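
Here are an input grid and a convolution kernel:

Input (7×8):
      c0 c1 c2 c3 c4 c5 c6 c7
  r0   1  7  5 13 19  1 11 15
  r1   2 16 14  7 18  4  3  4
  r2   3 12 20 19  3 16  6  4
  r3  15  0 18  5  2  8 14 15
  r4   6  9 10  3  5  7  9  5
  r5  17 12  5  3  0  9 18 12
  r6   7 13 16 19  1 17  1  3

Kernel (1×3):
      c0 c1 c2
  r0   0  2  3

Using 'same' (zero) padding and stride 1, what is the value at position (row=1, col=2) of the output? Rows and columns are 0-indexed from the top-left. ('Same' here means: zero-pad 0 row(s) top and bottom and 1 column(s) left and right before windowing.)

The receptive field on the zero-padded input at this output position is [16 14 7]. Elementwise product with the kernel and sum: 14·2 + 7·3.

49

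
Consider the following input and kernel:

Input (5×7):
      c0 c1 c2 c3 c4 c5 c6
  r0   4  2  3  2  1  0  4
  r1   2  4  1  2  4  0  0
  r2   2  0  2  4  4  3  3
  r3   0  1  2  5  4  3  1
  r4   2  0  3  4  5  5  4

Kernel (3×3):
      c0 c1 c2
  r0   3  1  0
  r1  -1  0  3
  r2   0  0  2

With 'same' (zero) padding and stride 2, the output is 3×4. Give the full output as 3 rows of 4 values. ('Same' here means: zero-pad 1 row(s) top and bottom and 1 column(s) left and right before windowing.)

Output[0,0]: The receptive field on the zero-padded input at this output position is [0 0 0 / 0 4 2 / 0 2 4]. Elementwise product with the kernel and sum: 0·3 + 0·1 + 0·-1 + 2·3 + 4·2.

14 8 -2 0
4 35 21 -3
0 17 30 5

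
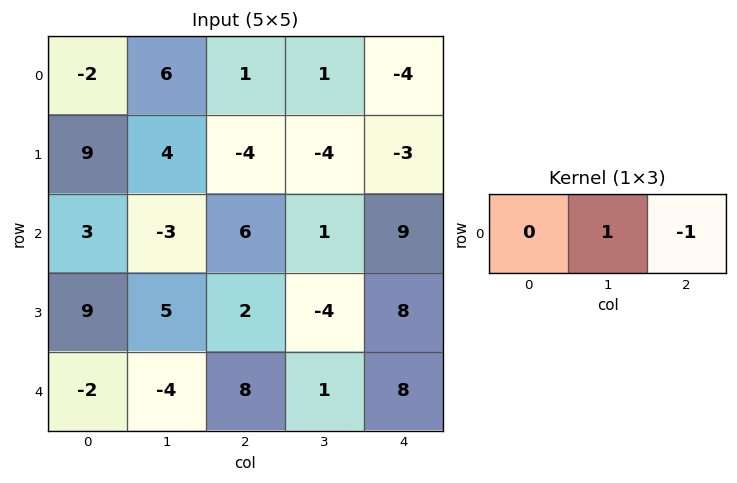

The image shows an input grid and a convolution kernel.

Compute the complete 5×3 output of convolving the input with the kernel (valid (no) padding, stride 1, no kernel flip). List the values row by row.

5 0 5
8 0 -1
-9 5 -8
3 6 -12
-12 7 -7

Output[0,0]: The receptive field on the input at this output position is [-2 6 1]. Elementwise product with the kernel and sum: 6·1 + 1·-1.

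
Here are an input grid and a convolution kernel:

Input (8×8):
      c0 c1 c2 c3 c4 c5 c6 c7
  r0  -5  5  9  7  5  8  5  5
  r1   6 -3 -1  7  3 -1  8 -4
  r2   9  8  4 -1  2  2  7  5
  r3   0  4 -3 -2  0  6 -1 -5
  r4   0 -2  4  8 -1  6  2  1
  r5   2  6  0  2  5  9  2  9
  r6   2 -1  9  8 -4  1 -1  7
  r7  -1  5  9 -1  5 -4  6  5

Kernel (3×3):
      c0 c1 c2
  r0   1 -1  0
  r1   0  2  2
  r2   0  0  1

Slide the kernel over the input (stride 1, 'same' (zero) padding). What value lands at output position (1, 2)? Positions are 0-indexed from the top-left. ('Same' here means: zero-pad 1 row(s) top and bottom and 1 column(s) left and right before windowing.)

7

The receptive field on the zero-padded input at this output position is [5 9 7 / -3 -1 7 / 8 4 -1]. Elementwise product with the kernel and sum: 5·1 + 9·-1 + -1·2 + 7·2 + -1·1.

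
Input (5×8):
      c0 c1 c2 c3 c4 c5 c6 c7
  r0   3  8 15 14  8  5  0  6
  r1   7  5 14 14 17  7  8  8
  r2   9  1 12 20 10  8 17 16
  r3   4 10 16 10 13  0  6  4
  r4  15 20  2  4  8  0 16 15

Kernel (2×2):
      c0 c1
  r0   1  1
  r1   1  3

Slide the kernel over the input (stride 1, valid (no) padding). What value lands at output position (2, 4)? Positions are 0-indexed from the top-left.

31

The receptive field on the input at this output position is [10 8 / 13 0]. Elementwise product with the kernel and sum: 10·1 + 8·1 + 13·1 + 0·3.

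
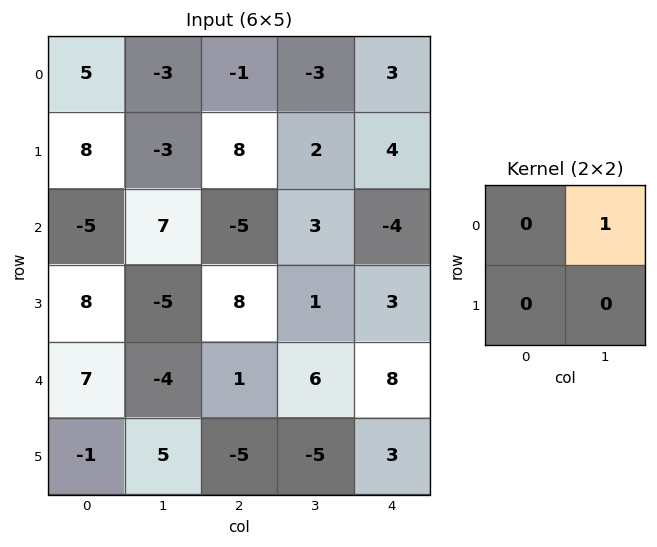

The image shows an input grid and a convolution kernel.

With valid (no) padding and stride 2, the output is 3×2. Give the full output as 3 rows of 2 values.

Output[0,0]: The receptive field on the input at this output position is [5 -3 / 8 -3]. Elementwise product with the kernel and sum: -3·1.
Output[0,1]: The receptive field on the input at this output position is [-1 -3 / 8 2]. Elementwise product with the kernel and sum: -3·1.

-3 -3
7 3
-4 6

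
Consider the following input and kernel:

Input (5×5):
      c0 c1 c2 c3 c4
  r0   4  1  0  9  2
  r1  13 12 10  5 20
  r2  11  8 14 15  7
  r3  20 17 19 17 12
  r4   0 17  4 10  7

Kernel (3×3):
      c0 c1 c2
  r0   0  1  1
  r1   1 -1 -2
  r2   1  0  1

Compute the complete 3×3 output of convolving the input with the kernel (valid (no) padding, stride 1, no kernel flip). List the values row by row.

Output[0,0]: The receptive field on the input at this output position is [4 1 0 / 13 12 10 / 11 8 14]. Elementwise product with the kernel and sum: 1·1 + 0·1 + 13·1 + 12·-1 + 10·-2 + 11·1 + 14·1.

7 24 -3
36 13 41
-9 20 11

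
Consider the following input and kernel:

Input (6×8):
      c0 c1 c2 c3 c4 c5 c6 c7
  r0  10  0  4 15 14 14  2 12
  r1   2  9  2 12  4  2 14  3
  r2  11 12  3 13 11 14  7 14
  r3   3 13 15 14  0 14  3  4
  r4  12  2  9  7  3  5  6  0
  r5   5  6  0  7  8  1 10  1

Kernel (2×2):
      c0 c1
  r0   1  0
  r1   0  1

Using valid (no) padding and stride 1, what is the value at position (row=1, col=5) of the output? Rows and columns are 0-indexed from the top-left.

9

The receptive field on the input at this output position is [2 14 / 14 7]. Elementwise product with the kernel and sum: 2·1 + 7·1.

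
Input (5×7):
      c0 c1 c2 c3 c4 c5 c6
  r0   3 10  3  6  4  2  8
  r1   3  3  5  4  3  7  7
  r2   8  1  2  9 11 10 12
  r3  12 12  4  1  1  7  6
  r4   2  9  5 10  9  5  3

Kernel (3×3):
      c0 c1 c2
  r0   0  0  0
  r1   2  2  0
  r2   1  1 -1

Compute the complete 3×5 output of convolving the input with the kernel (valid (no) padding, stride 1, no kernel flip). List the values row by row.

19 10 18 24 29
38 21 26 35 44
54 36 16 18 27

Output[0,0]: The receptive field on the input at this output position is [3 10 3 / 3 3 5 / 8 1 2]. Elementwise product with the kernel and sum: 3·2 + 3·2 + 8·1 + 1·1 + 2·-1.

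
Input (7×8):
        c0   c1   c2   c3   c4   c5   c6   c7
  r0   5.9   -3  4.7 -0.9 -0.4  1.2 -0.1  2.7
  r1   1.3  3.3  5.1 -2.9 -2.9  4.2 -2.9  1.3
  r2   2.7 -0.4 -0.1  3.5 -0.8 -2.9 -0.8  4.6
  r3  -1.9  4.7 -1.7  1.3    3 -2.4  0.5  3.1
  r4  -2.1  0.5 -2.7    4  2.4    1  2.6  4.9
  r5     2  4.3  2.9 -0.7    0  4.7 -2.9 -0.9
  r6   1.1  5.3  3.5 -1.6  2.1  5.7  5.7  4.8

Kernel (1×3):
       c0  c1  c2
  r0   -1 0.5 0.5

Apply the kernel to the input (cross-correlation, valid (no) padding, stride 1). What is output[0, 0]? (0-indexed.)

The receptive field on the input at this output position is [5.9 -3 4.7]. Elementwise product with the kernel and sum: 5.9·-1 + -3·0.5 + 4.7·0.5.

-5.05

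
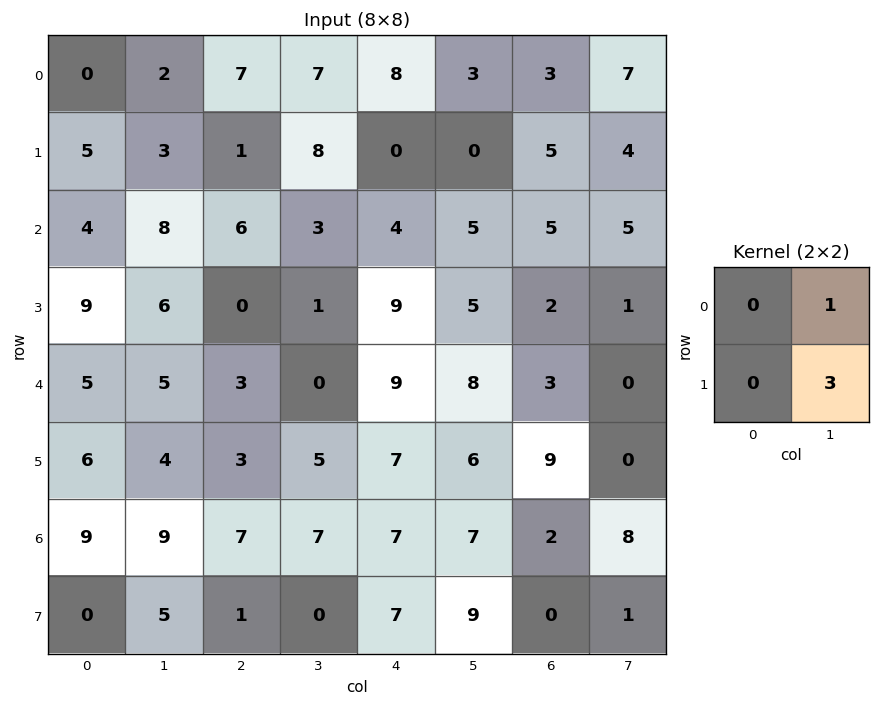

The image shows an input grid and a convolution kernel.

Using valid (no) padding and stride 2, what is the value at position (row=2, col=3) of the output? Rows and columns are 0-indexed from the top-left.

The receptive field on the input at this output position is [3 0 / 9 0]. Elementwise product with the kernel and sum: 0·1 + 0·3.

0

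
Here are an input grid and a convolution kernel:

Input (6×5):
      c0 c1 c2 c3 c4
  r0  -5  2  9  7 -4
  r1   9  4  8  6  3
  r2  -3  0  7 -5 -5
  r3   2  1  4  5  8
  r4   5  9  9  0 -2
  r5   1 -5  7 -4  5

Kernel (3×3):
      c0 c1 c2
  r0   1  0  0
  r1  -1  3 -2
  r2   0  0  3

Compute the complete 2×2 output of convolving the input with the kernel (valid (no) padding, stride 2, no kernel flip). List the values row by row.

Output[0,0]: The receptive field on the input at this output position is [-5 2 9 / 9 4 8 / -3 0 7]. Elementwise product with the kernel and sum: -5·1 + 9·-1 + 4·3 + 8·-2 + 7·3.

3 -2
17 -4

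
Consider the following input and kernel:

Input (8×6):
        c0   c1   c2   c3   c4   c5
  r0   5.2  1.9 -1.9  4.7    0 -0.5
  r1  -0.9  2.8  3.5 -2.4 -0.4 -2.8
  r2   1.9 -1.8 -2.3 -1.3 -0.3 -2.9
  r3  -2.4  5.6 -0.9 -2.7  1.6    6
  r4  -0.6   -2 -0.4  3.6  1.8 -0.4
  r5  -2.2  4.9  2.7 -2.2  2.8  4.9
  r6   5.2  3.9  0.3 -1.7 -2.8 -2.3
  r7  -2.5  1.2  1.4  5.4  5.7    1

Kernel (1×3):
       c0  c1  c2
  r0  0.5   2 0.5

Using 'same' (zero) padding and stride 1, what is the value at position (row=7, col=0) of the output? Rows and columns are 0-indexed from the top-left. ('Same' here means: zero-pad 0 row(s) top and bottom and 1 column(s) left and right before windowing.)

The receptive field on the zero-padded input at this output position is [0 -2.5 1.2]. Elementwise product with the kernel and sum: 0·0.5 + -2.5·2 + 1.2·0.5.

-4.4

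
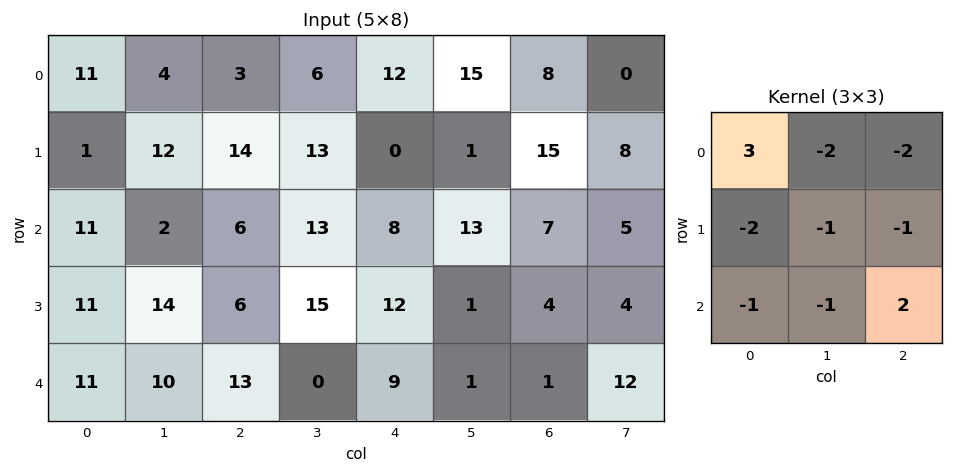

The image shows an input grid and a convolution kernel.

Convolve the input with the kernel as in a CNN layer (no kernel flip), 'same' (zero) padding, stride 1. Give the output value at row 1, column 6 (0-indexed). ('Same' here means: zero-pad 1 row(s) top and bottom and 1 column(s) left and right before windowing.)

-6

The receptive field on the zero-padded input at this output position is [15 8 0 / 1 15 8 / 13 7 5]. Elementwise product with the kernel and sum: 15·3 + 8·-2 + 0·-2 + 1·-2 + 15·-1 + 8·-1 + 13·-1 + 7·-1 + 5·2.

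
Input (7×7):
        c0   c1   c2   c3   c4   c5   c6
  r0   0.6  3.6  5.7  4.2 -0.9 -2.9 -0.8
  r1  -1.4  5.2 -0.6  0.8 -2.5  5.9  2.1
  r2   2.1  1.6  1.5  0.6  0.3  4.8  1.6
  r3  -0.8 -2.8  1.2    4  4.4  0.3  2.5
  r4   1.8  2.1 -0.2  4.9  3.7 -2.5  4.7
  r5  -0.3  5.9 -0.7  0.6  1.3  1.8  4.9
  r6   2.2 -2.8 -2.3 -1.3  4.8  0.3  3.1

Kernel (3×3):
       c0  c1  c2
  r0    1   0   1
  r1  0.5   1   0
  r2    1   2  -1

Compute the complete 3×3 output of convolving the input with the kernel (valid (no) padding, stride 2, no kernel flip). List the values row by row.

14.6 7.7 11.25
6.6 12.3 -1.6
6.25 -5.95 13.15

Output[0,0]: The receptive field on the input at this output position is [0.6 3.6 5.7 / -1.4 5.2 -0.6 / 2.1 1.6 1.5]. Elementwise product with the kernel and sum: 0.6·1 + 5.7·1 + -1.4·0.5 + 5.2·1 + 2.1·1 + 1.6·2 + 1.5·-1.
Output[0,1]: The receptive field on the input at this output position is [5.7 4.2 -0.9 / -0.6 0.8 -2.5 / 1.5 0.6 0.3]. Elementwise product with the kernel and sum: 5.7·1 + -0.9·1 + -0.6·0.5 + 0.8·1 + 1.5·1 + 0.6·2 + 0.3·-1.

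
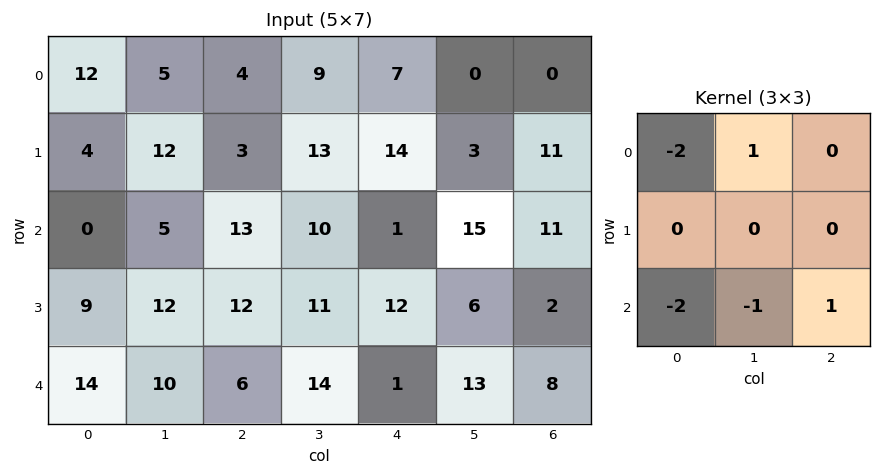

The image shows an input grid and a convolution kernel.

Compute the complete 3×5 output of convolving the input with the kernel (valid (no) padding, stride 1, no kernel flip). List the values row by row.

-11 -19 -34 -17 -20
-14 -46 -16 -40 -53
-27 -9 -41 -35 6

Output[0,0]: The receptive field on the input at this output position is [12 5 4 / 4 12 3 / 0 5 13]. Elementwise product with the kernel and sum: 12·-2 + 5·1 + 0·-2 + 5·-1 + 13·1.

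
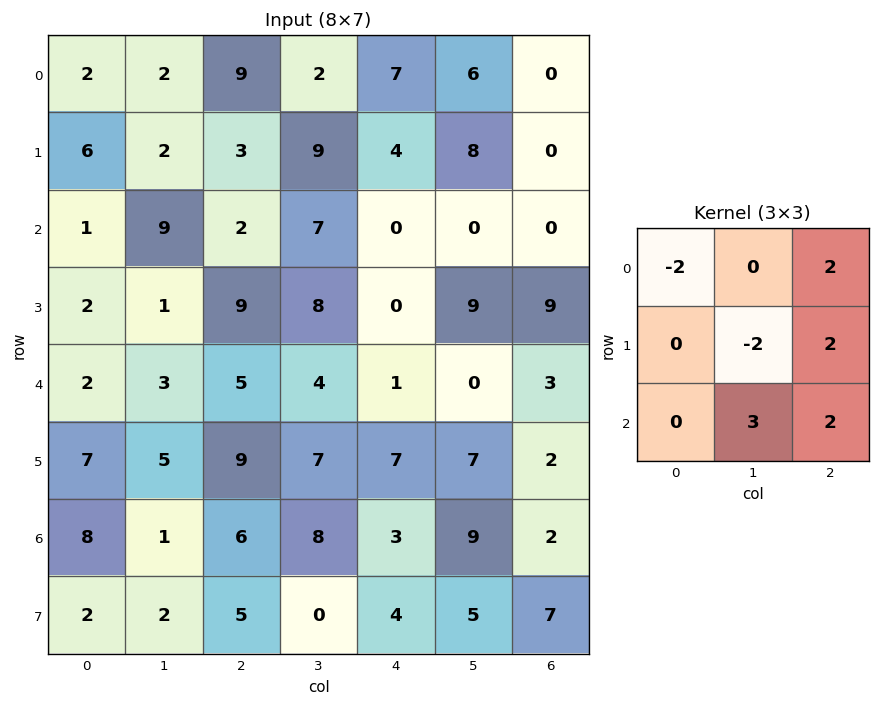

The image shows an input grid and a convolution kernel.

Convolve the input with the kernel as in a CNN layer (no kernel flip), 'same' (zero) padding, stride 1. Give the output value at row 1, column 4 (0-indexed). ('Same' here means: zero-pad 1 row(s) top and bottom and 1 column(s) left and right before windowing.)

The receptive field on the zero-padded input at this output position is [2 7 6 / 9 4 8 / 7 0 0]. Elementwise product with the kernel and sum: 2·-2 + 6·2 + 4·-2 + 8·2 + 0·3 + 0·2.

16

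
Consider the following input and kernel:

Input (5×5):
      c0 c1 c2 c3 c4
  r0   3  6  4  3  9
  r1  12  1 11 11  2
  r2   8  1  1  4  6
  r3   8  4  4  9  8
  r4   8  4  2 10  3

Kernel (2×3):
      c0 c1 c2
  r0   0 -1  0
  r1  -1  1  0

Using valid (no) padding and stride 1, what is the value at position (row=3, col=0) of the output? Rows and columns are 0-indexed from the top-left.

-8

The receptive field on the input at this output position is [8 4 4 / 8 4 2]. Elementwise product with the kernel and sum: 4·-1 + 8·-1 + 4·1.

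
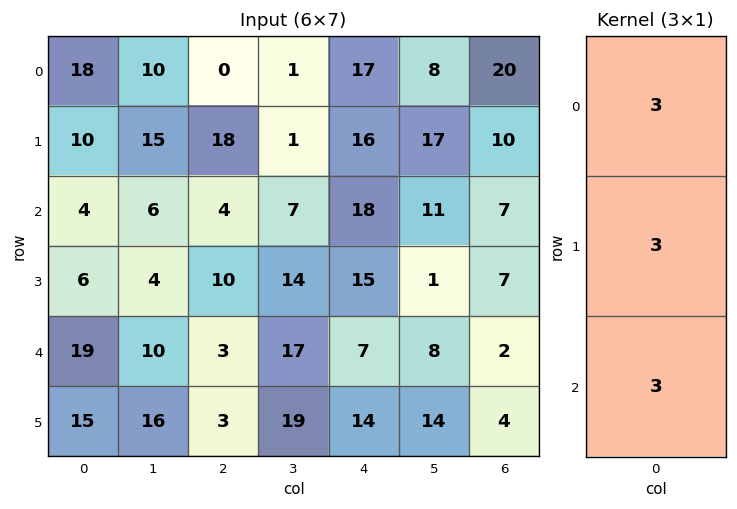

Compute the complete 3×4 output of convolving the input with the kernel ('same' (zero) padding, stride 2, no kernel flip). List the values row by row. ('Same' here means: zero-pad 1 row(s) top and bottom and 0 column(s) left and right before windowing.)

Output[0,0]: The receptive field on the zero-padded input at this output position is [0 / 18 / 10]. Elementwise product with the kernel and sum: 0·3 + 18·3 + 10·3.

84 54 99 90
60 96 147 72
120 48 108 39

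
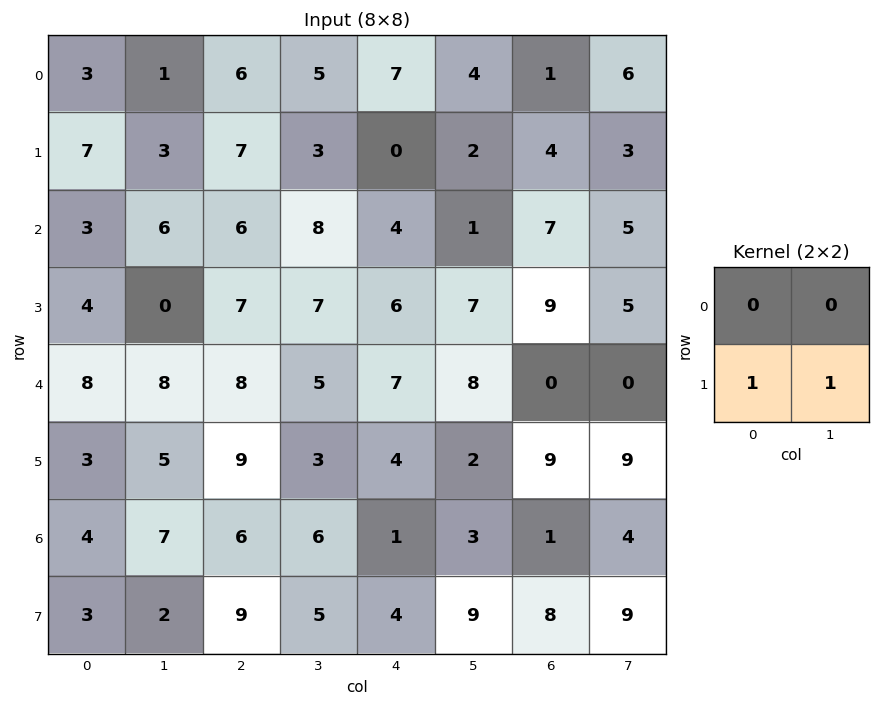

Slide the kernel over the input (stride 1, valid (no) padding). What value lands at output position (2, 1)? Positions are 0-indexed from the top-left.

The receptive field on the input at this output position is [6 6 / 0 7]. Elementwise product with the kernel and sum: 0·1 + 7·1.

7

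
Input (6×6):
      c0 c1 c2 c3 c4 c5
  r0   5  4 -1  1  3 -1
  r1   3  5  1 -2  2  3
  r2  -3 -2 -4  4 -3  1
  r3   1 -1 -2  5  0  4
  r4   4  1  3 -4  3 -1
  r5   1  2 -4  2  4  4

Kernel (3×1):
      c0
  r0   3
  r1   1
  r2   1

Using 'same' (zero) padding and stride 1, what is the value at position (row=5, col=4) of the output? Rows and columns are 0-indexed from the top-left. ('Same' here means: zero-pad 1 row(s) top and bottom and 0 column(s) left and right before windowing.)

The receptive field on the zero-padded input at this output position is [3 / 4 / 0]. Elementwise product with the kernel and sum: 3·3 + 4·1 + 0·1.

13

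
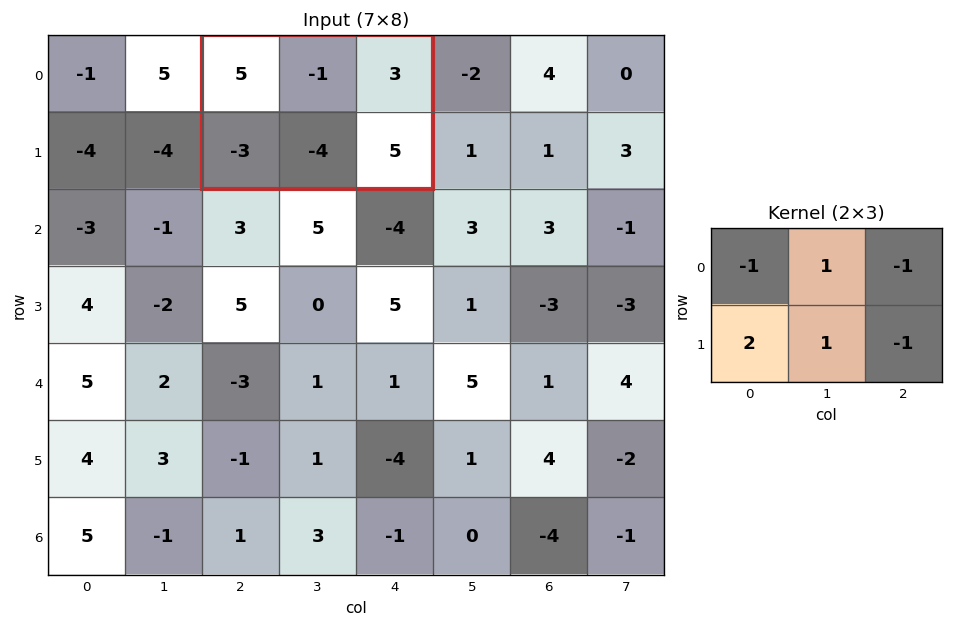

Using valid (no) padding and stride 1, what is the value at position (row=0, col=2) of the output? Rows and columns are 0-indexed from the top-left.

-24

The receptive field on the input at this output position is [5 -1 3 / -3 -4 5]. Elementwise product with the kernel and sum: 5·-1 + -1·1 + 3·-1 + -3·2 + -4·1 + 5·-1.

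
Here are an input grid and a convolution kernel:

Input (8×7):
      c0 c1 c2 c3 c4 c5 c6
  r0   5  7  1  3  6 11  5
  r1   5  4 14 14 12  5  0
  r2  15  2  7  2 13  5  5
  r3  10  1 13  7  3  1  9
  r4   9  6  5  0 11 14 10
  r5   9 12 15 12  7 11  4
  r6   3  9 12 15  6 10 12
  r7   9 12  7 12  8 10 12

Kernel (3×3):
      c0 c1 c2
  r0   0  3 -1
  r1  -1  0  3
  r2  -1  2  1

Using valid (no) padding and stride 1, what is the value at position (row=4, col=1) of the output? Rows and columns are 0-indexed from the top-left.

The receptive field on the input at this output position is [6 5 0 / 12 15 12 / 9 12 15]. Elementwise product with the kernel and sum: 5·3 + 0·-1 + 12·-1 + 12·3 + 9·-1 + 12·2 + 15·1.

69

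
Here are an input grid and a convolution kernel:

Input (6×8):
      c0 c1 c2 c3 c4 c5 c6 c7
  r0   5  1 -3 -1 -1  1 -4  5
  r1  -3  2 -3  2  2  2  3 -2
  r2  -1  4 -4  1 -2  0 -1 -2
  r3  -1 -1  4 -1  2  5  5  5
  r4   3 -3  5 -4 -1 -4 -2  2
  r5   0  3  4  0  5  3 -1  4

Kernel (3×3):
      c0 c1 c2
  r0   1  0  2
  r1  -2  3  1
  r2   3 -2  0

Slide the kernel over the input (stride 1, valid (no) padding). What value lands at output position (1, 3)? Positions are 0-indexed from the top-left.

The receptive field on the input at this output position is [2 2 2 / 1 -2 0 / -1 2 5]. Elementwise product with the kernel and sum: 2·1 + 2·2 + 1·-2 + -2·3 + 0·1 + -1·3 + 2·-2.

-9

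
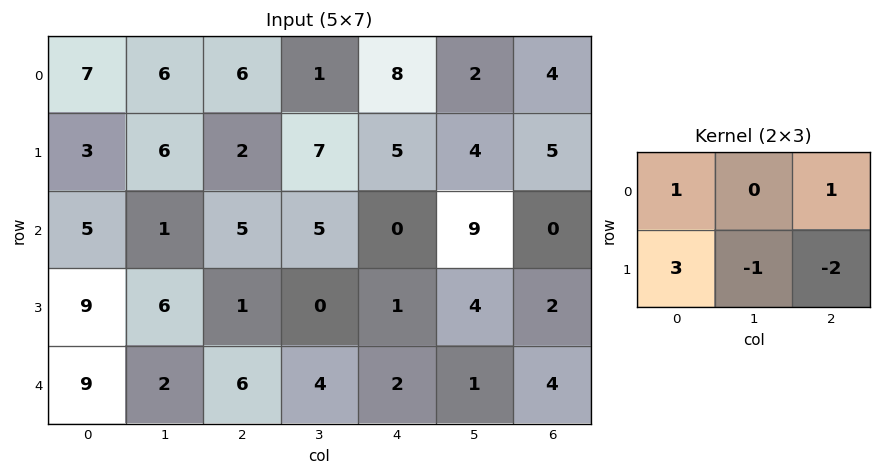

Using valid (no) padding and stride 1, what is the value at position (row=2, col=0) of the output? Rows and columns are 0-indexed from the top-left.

29

The receptive field on the input at this output position is [5 1 5 / 9 6 1]. Elementwise product with the kernel and sum: 5·1 + 5·1 + 9·3 + 6·-1 + 1·-2.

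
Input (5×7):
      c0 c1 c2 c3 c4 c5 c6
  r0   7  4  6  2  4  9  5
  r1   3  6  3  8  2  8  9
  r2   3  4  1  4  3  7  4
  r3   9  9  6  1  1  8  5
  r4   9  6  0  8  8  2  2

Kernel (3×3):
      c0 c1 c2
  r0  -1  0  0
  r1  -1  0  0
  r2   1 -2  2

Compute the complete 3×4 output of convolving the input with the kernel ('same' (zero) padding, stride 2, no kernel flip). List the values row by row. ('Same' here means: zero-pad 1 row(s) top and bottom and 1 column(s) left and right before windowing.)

Output[0,0]: The receptive field on the zero-padded input at this output position is [0 0 0 / 0 7 4 / 0 3 6]. Elementwise product with the kernel and sum: 0·-1 + 0·-1 + 0·1 + 3·-2 + 6·2.
Output[0,1]: The receptive field on the zero-padded input at this output position is [0 0 0 / 4 6 2 / 6 3 8]. Elementwise product with the kernel and sum: 0·-1 + 4·-1 + 6·1 + 3·-2 + 8·2.

6 12 18 -19
0 -11 3 -17
0 -15 -9 -10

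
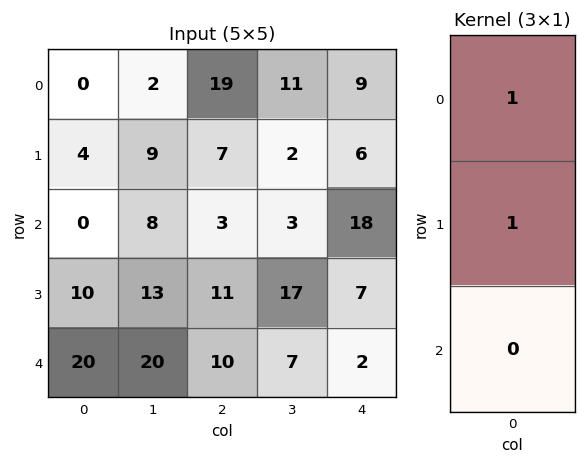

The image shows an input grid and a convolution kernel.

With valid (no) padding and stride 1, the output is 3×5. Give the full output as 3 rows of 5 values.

4 11 26 13 15
4 17 10 5 24
10 21 14 20 25

Output[0,0]: The receptive field on the input at this output position is [0 / 4 / 0]. Elementwise product with the kernel and sum: 0·1 + 4·1.
Output[0,1]: The receptive field on the input at this output position is [2 / 9 / 8]. Elementwise product with the kernel and sum: 2·1 + 9·1.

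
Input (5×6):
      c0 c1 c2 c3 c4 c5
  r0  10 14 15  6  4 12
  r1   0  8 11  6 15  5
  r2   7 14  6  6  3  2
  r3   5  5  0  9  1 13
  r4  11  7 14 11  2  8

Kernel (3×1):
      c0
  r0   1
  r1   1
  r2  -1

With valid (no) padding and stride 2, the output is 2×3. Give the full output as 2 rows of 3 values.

Output[0,0]: The receptive field on the input at this output position is [10 / 0 / 7]. Elementwise product with the kernel and sum: 10·1 + 0·1 + 7·-1.

3 20 16
1 -8 2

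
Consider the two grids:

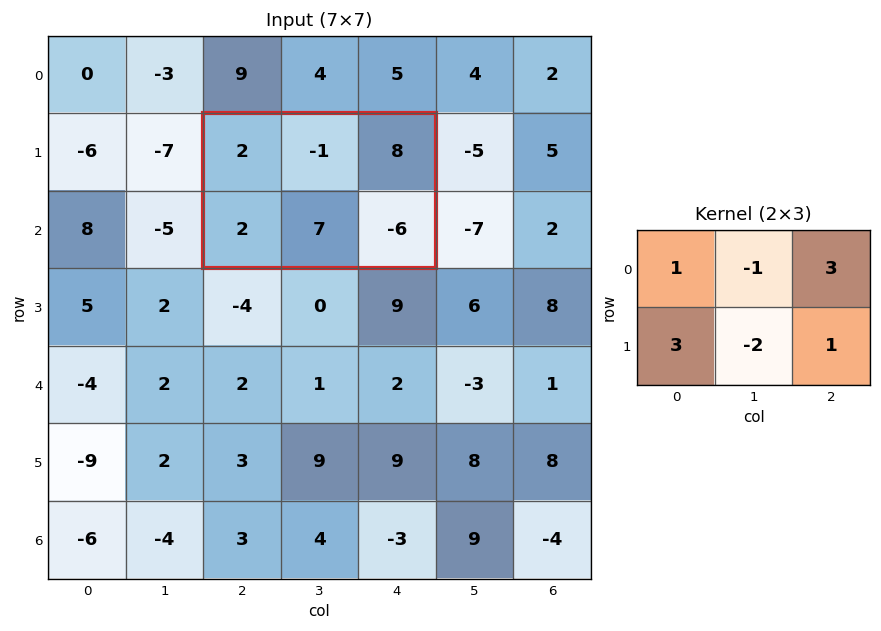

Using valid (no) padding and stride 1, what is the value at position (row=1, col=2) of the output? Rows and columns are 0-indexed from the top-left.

13

The receptive field on the input at this output position is [2 -1 8 / 2 7 -6]. Elementwise product with the kernel and sum: 2·1 + -1·-1 + 8·3 + 2·3 + 7·-2 + -6·1.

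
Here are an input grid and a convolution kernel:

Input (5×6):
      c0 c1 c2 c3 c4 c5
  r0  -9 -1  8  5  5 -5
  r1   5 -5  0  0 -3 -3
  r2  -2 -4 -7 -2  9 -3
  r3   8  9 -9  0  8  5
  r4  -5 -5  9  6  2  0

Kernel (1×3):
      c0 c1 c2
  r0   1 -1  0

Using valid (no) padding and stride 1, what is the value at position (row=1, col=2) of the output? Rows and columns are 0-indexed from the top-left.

0

The receptive field on the input at this output position is [0 0 -3]. Elementwise product with the kernel and sum: 0·1 + 0·-1.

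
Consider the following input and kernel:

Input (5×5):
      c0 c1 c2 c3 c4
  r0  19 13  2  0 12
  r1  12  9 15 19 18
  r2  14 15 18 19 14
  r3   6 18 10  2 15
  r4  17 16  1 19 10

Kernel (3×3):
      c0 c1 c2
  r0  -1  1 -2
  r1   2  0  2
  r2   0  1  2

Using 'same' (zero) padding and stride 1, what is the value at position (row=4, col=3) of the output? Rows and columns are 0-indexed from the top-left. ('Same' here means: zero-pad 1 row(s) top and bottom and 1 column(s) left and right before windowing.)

-16

The receptive field on the zero-padded input at this output position is [10 2 15 / 1 19 10 / 0 0 0]. Elementwise product with the kernel and sum: 10·-1 + 2·1 + 15·-2 + 1·2 + 10·2 + 0·1 + 0·2.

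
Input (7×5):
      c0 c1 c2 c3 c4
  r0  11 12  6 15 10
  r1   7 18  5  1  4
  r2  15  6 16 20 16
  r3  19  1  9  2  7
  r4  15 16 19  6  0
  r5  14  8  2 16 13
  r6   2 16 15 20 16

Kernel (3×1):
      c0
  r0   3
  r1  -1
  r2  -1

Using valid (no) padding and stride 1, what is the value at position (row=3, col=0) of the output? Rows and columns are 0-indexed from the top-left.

The receptive field on the input at this output position is [19 / 15 / 14]. Elementwise product with the kernel and sum: 19·3 + 15·-1 + 14·-1.

28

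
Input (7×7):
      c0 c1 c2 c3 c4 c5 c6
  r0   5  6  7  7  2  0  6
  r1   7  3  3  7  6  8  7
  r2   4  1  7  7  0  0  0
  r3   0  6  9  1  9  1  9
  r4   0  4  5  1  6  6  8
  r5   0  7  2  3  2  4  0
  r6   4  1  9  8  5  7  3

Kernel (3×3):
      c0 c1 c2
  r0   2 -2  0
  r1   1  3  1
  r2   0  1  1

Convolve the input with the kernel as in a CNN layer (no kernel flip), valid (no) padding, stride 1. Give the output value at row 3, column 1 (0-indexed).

19

The receptive field on the input at this output position is [6 9 1 / 4 5 1 / 7 2 3]. Elementwise product with the kernel and sum: 6·2 + 9·-2 + 4·1 + 5·3 + 1·1 + 2·1 + 3·1.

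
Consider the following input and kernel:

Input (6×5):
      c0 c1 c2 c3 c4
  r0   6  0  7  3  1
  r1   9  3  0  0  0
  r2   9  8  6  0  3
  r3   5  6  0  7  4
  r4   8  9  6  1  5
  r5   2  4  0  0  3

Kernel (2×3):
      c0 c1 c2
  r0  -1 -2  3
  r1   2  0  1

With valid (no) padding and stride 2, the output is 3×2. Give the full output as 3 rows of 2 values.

33 -10
3 7
-4 10

Output[0,0]: The receptive field on the input at this output position is [6 0 7 / 9 3 0]. Elementwise product with the kernel and sum: 6·-1 + 0·-2 + 7·3 + 9·2 + 0·1.
Output[0,1]: The receptive field on the input at this output position is [7 3 1 / 0 0 0]. Elementwise product with the kernel and sum: 7·-1 + 3·-2 + 1·3 + 0·2 + 0·1.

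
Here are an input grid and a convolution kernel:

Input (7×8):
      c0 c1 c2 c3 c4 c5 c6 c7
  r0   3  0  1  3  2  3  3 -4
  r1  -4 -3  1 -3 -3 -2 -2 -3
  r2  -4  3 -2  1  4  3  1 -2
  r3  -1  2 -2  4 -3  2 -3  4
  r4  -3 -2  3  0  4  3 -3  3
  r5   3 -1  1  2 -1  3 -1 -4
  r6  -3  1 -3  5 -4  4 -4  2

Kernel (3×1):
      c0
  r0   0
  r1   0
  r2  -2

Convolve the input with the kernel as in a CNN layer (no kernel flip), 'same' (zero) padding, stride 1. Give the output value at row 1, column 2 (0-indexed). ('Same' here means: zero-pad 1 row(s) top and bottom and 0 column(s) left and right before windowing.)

4

The receptive field on the zero-padded input at this output position is [1 / 1 / -2]. Elementwise product with the kernel and sum: -2·-2.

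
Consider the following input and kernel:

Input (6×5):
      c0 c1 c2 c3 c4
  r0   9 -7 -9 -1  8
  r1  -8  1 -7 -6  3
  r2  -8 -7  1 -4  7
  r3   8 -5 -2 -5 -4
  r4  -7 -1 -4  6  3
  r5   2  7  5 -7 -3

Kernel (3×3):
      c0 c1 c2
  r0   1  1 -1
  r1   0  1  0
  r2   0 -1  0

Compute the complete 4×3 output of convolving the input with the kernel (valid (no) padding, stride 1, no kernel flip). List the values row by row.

19 -23 -20
-2 3 -15
-20 0 -21
-3 -11 10

Output[0,0]: The receptive field on the input at this output position is [9 -7 -9 / -8 1 -7 / -8 -7 1]. Elementwise product with the kernel and sum: 9·1 + -7·1 + -9·-1 + 1·1 + -7·-1.
Output[0,1]: The receptive field on the input at this output position is [-7 -9 -1 / 1 -7 -6 / -7 1 -4]. Elementwise product with the kernel and sum: -7·1 + -9·1 + -1·-1 + -7·1 + 1·-1.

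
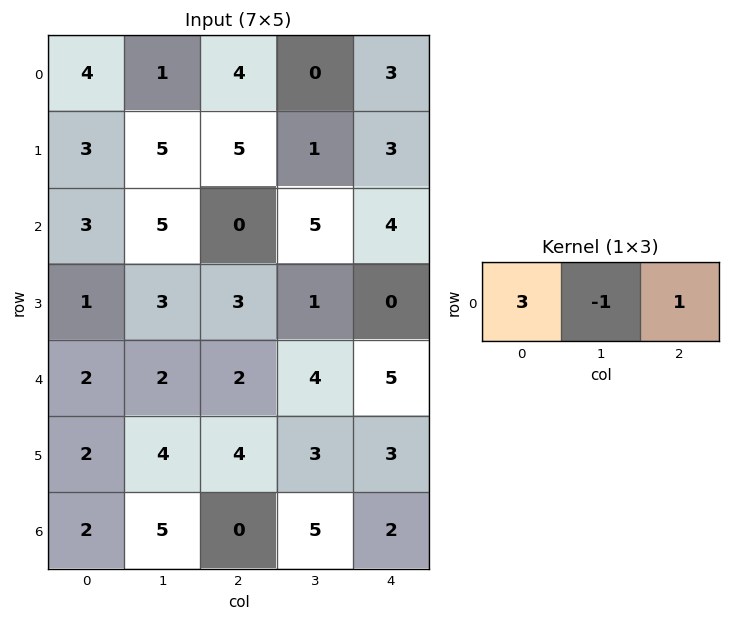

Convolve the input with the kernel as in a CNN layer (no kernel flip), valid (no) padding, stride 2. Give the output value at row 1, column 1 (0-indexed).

-1

The receptive field on the input at this output position is [0 5 4]. Elementwise product with the kernel and sum: 0·3 + 5·-1 + 4·1.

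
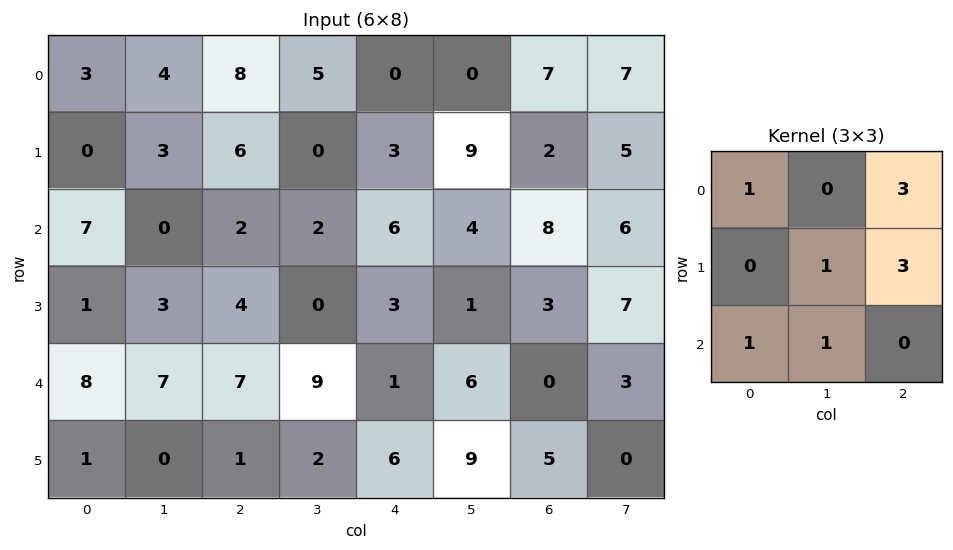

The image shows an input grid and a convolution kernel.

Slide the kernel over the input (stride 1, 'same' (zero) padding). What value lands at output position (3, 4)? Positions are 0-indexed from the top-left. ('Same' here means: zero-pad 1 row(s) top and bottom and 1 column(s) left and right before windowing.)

The receptive field on the zero-padded input at this output position is [2 6 4 / 0 3 1 / 9 1 6]. Elementwise product with the kernel and sum: 2·1 + 4·3 + 3·1 + 1·3 + 9·1 + 1·1.

30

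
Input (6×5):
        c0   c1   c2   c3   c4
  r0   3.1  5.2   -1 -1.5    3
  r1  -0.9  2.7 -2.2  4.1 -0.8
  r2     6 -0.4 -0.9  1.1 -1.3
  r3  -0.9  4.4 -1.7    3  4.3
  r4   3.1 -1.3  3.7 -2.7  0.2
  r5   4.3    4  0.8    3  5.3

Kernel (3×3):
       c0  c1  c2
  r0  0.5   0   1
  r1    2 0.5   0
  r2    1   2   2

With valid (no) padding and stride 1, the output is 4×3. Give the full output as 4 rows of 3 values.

3.5 5.4 -1.15
13.65 11.2 9.75
10.4 9.55 -4.95
17.3 16.05 26.9

Output[0,0]: The receptive field on the input at this output position is [3.1 5.2 -1 / -0.9 2.7 -2.2 / 6 -0.4 -0.9]. Elementwise product with the kernel and sum: 3.1·0.5 + -1·1 + -0.9·2 + 2.7·0.5 + 6·1 + -0.4·2 + -0.9·2.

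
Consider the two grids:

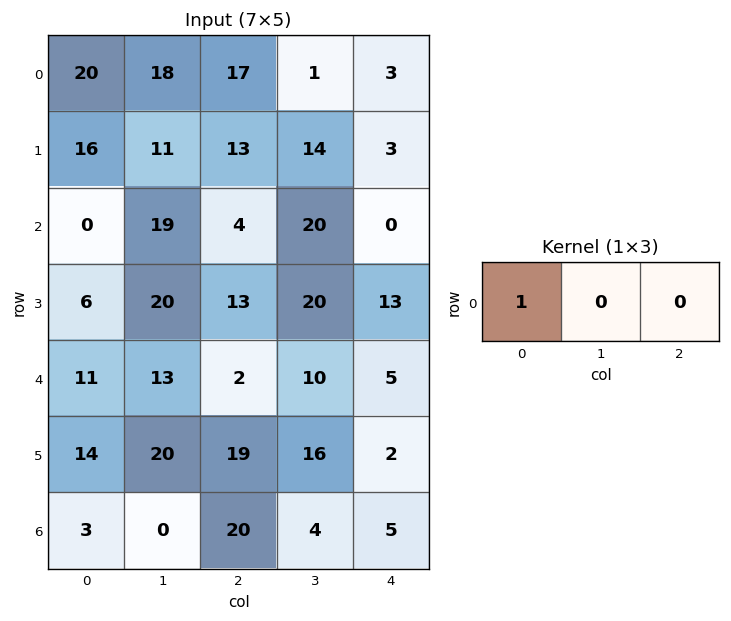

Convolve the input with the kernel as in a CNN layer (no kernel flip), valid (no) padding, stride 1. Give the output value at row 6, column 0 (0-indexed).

The receptive field on the input at this output position is [3 0 20]. Elementwise product with the kernel and sum: 3·1.

3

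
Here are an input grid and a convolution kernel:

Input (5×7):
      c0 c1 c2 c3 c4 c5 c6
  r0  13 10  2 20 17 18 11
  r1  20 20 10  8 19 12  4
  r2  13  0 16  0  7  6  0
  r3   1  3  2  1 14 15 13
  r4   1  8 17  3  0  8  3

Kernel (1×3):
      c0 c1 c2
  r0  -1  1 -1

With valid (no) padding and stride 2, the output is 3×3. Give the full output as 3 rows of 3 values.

-5 1 -10
-29 -23 -1
-10 -14 5

Output[0,0]: The receptive field on the input at this output position is [13 10 2]. Elementwise product with the kernel and sum: 13·-1 + 10·1 + 2·-1.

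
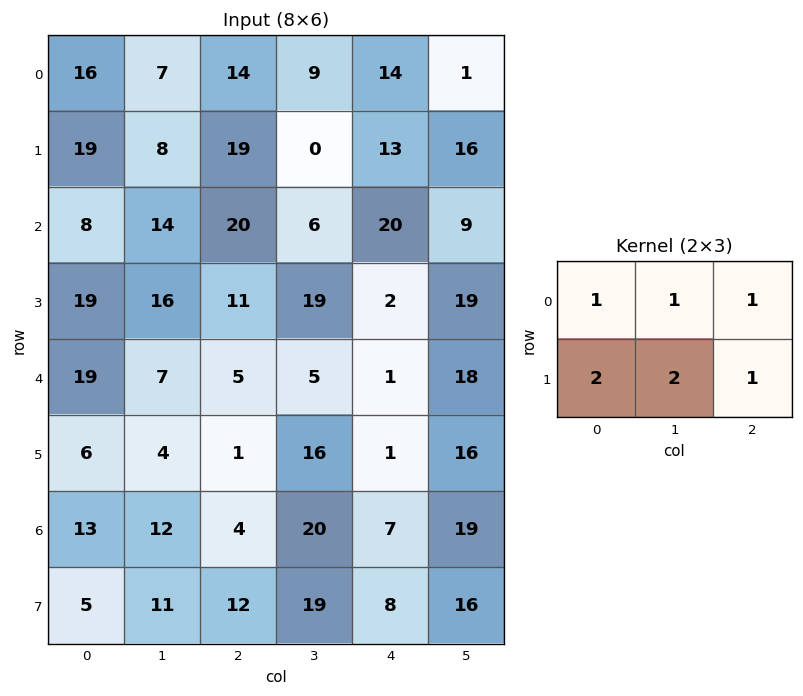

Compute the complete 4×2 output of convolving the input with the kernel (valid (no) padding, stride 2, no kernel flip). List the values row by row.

Output[0,0]: The receptive field on the input at this output position is [16 7 14 / 19 8 19]. Elementwise product with the kernel and sum: 16·1 + 7·1 + 14·1 + 19·2 + 8·2 + 19·1.

110 88
123 108
52 46
73 101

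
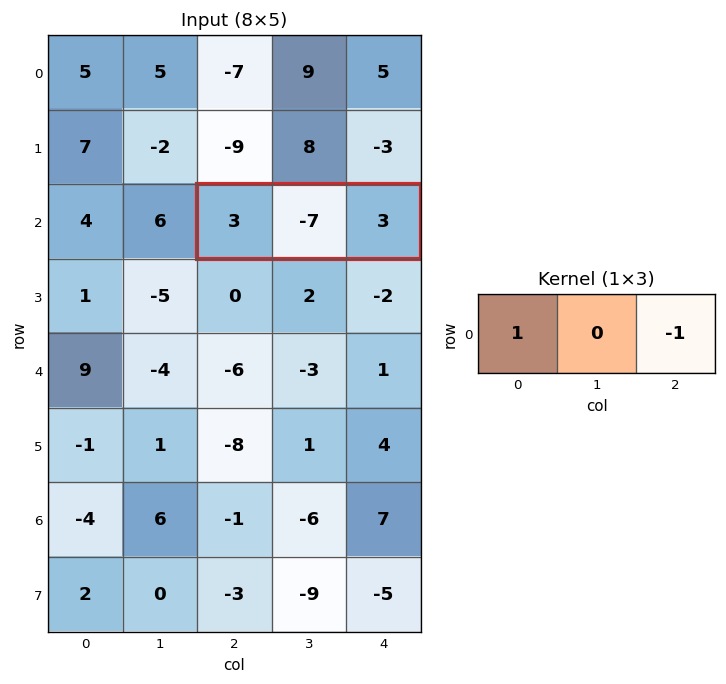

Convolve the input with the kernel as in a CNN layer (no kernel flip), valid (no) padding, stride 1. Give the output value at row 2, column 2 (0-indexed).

0

The receptive field on the input at this output position is [3 -7 3]. Elementwise product with the kernel and sum: 3·1 + 3·-1.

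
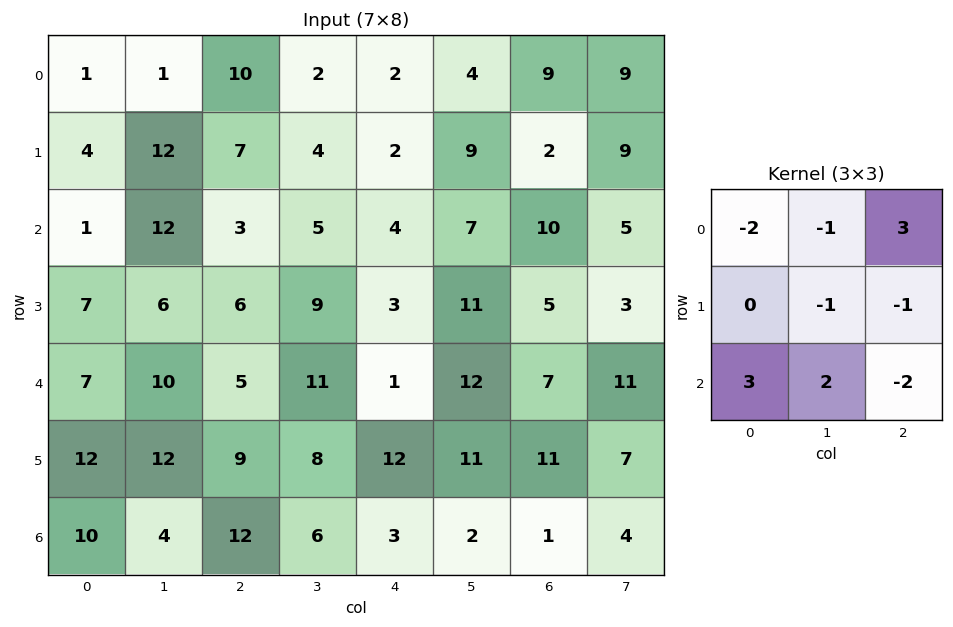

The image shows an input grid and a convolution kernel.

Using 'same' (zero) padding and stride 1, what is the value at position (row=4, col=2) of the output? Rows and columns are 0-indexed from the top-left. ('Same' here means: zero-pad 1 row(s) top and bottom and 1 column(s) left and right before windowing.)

The receptive field on the zero-padded input at this output position is [6 6 9 / 10 5 11 / 12 9 8]. Elementwise product with the kernel and sum: 6·-2 + 6·-1 + 9·3 + 5·-1 + 11·-1 + 12·3 + 9·2 + 8·-2.

31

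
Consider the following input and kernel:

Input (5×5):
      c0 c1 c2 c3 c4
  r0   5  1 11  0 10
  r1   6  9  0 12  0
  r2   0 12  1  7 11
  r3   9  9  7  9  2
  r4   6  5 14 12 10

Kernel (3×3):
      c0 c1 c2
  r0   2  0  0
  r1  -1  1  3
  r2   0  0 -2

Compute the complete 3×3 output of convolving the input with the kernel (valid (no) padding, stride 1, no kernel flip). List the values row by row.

11 15 12
13 10 35
-7 25 -10

Output[0,0]: The receptive field on the input at this output position is [5 1 11 / 6 9 0 / 0 12 1]. Elementwise product with the kernel and sum: 5·2 + 6·-1 + 9·1 + 0·3 + 1·-2.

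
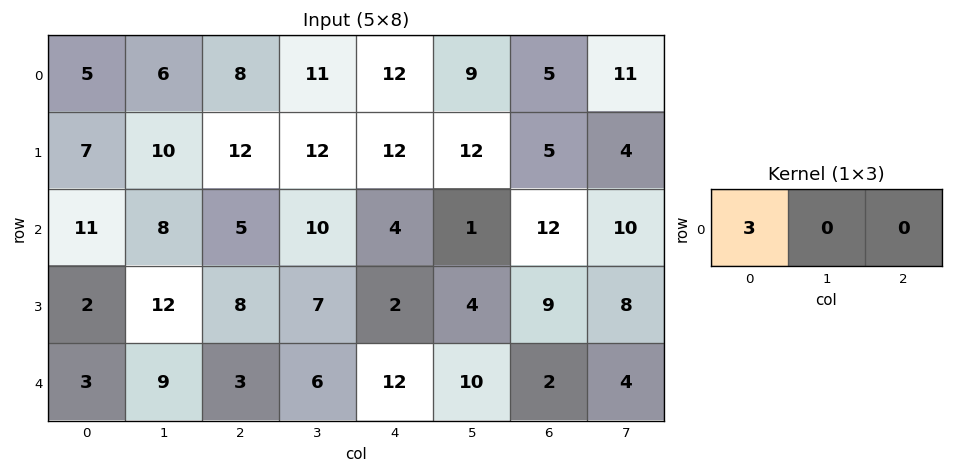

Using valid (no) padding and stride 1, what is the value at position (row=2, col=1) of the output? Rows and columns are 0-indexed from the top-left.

The receptive field on the input at this output position is [8 5 10]. Elementwise product with the kernel and sum: 8·3.

24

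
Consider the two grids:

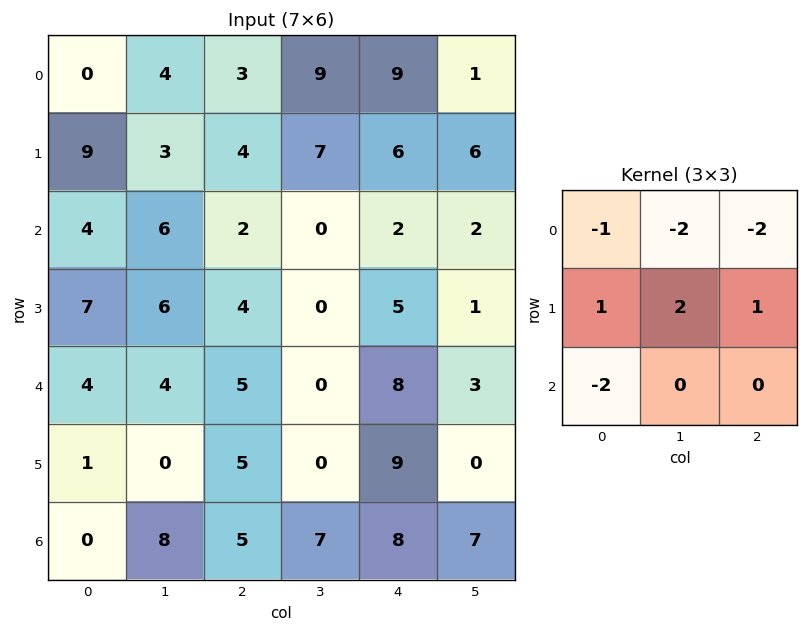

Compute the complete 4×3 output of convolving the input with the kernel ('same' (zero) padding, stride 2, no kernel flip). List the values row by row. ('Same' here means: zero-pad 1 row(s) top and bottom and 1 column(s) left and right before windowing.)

Output[0,0]: The receptive field on the zero-padded input at this output position is [0 0 0 / 0 0 4 / 0 9 3]. Elementwise product with the kernel and sum: 0·-1 + 0·-2 + 0·-2 + 0·1 + 0·2 + 4·1 + 0·-2.
Output[0,1]: The receptive field on the zero-padded input at this output position is [0 0 0 / 4 3 9 / 3 4 7]. Elementwise product with the kernel and sum: 0·-1 + 0·-2 + 0·-2 + 4·1 + 3·2 + 9·1 + 3·-2.

4 13 14
-10 -27 -25
-14 0 7
6 15 12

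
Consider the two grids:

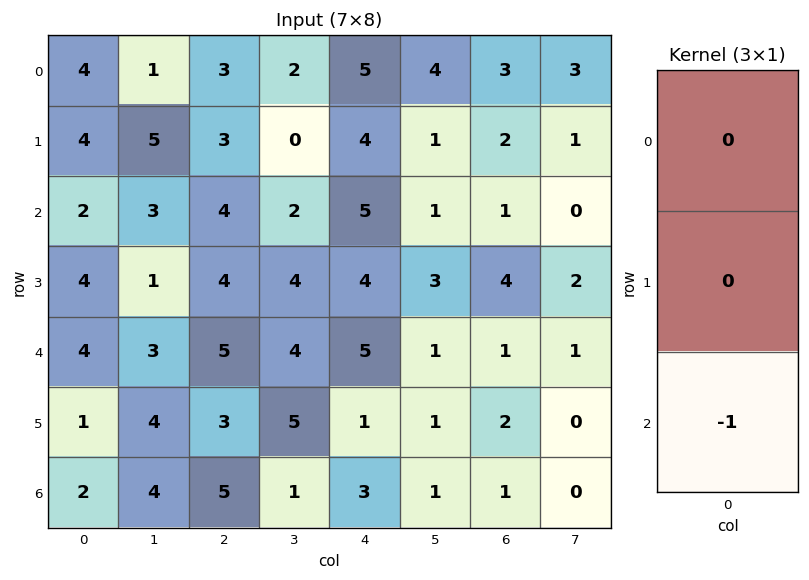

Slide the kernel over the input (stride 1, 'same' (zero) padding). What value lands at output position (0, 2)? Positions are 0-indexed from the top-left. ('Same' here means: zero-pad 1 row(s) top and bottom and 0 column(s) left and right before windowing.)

The receptive field on the zero-padded input at this output position is [0 / 3 / 3]. Elementwise product with the kernel and sum: 3·-1.

-3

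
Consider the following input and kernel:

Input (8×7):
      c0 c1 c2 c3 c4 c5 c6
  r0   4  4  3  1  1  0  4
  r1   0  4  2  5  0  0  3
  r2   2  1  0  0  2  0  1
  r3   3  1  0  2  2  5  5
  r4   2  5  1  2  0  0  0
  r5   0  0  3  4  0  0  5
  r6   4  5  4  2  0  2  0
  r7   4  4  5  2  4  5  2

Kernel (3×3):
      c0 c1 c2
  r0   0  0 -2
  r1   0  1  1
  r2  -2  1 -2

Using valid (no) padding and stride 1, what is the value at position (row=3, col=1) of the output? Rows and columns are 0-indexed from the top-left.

-6

The receptive field on the input at this output position is [1 0 2 / 5 1 2 / 0 3 4]. Elementwise product with the kernel and sum: 2·-2 + 1·1 + 2·1 + 0·-2 + 3·1 + 4·-2.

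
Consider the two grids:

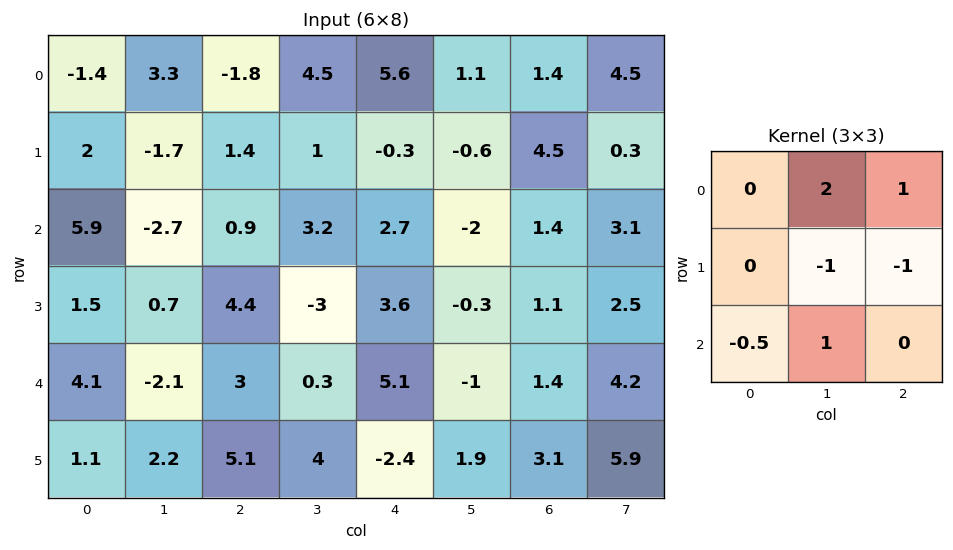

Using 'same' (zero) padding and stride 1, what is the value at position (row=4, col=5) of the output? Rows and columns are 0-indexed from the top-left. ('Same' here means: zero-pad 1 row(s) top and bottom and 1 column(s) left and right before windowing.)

The receptive field on the zero-padded input at this output position is [3.6 -0.3 1.1 / 5.1 -1 1.4 / -2.4 1.9 3.1]. Elementwise product with the kernel and sum: -0.3·2 + 1.1·1 + -1·-1 + 1.4·-1 + -2.4·-0.5 + 1.9·1.

3.2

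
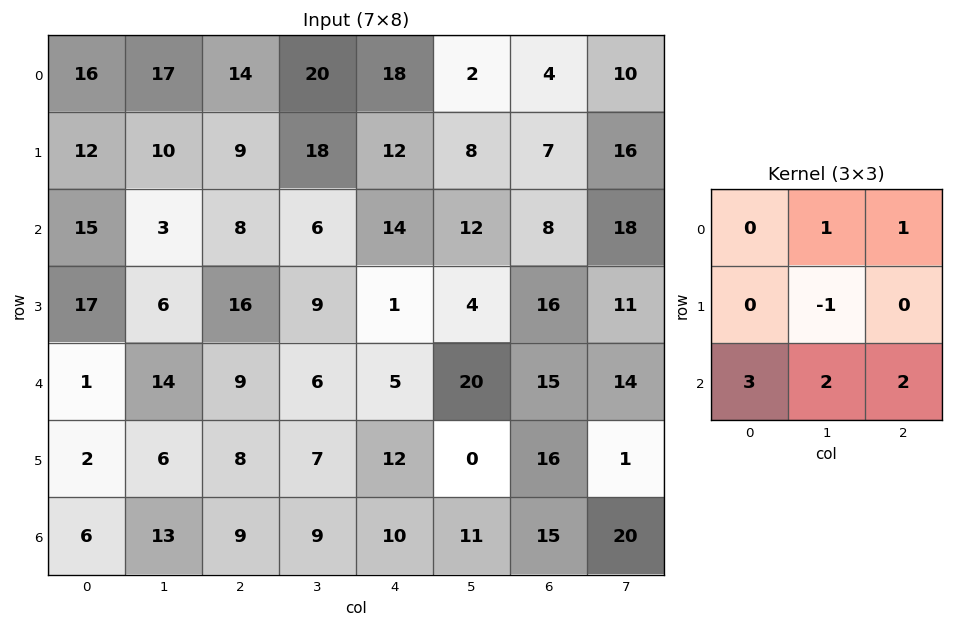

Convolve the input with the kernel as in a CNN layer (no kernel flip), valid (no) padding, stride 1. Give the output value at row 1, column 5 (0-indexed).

The receptive field on the input at this output position is [8 7 16 / 12 8 18 / 4 16 11]. Elementwise product with the kernel and sum: 7·1 + 16·1 + 8·-1 + 4·3 + 16·2 + 11·2.

81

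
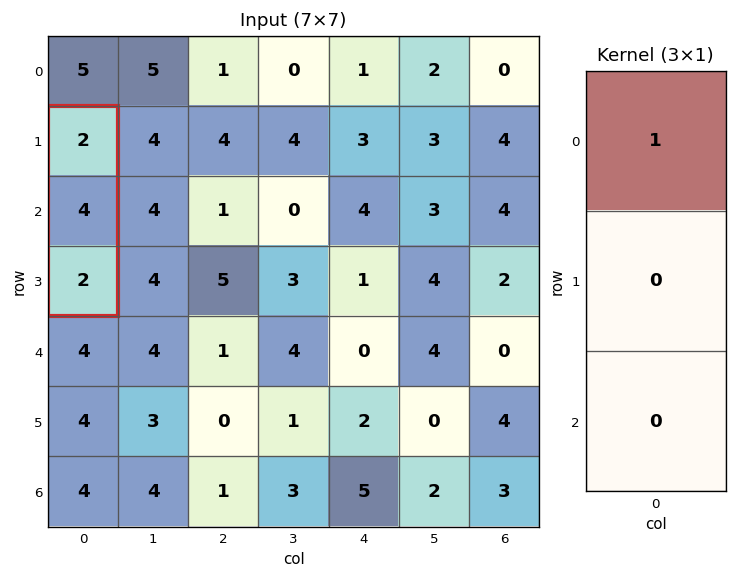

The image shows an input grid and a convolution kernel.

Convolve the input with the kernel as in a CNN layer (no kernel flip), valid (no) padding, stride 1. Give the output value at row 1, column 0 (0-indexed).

2

The receptive field on the input at this output position is [2 / 4 / 2]. Elementwise product with the kernel and sum: 2·1.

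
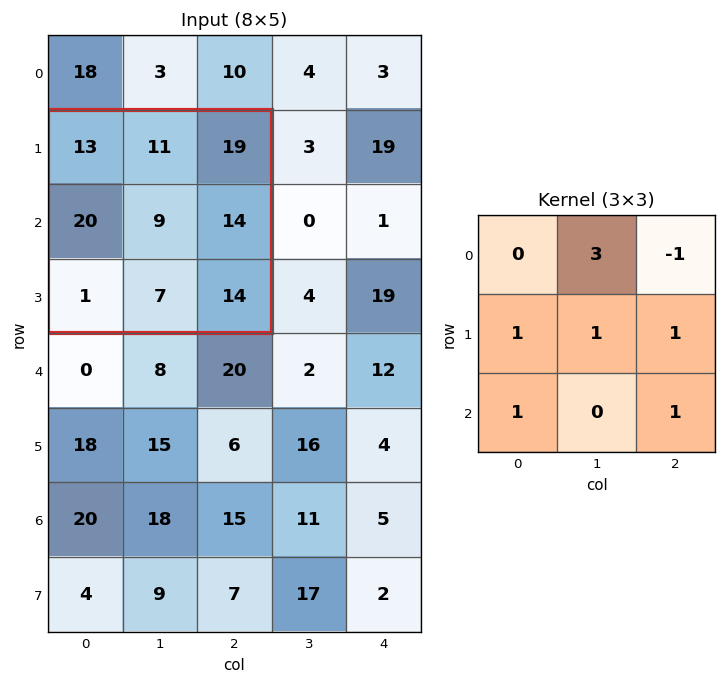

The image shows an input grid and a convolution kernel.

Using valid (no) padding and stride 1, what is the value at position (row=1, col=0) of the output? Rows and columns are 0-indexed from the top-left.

The receptive field on the input at this output position is [13 11 19 / 20 9 14 / 1 7 14]. Elementwise product with the kernel and sum: 11·3 + 19·-1 + 20·1 + 9·1 + 14·1 + 1·1 + 14·1.

72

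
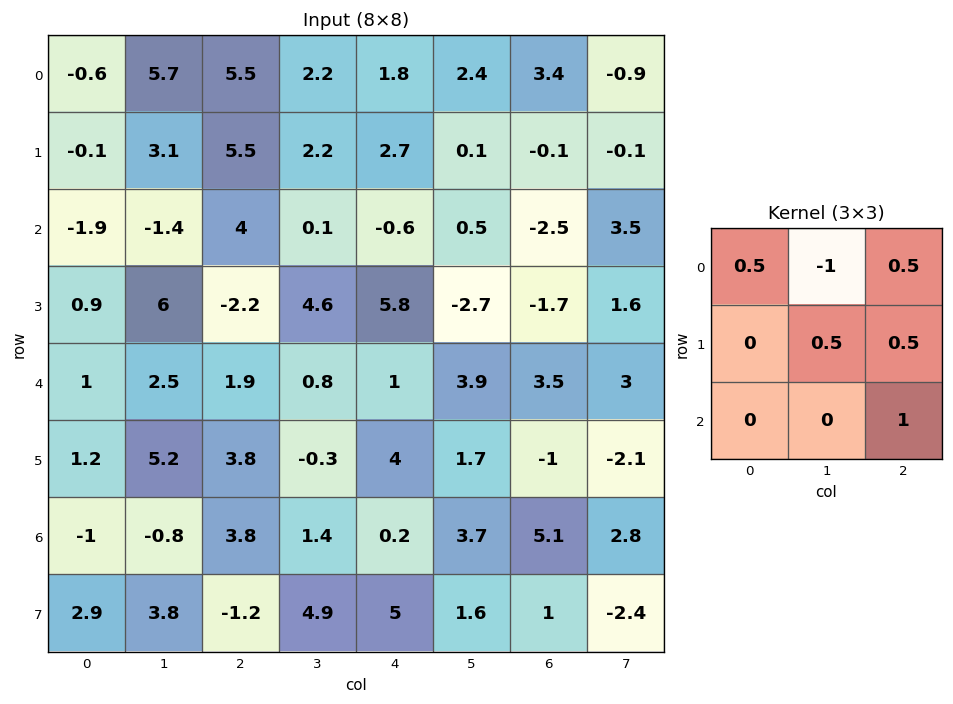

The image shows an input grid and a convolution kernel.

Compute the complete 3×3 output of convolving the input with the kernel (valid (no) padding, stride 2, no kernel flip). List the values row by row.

5.05 3.3 -2.3
6.25 7.8 -0.75
7.25 2.7 3.8

Output[0,0]: The receptive field on the input at this output position is [-0.6 5.7 5.5 / -0.1 3.1 5.5 / -1.9 -1.4 4]. Elementwise product with the kernel and sum: -0.6·0.5 + 5.7·-1 + 5.5·0.5 + 3.1·0.5 + 5.5·0.5 + 4·1.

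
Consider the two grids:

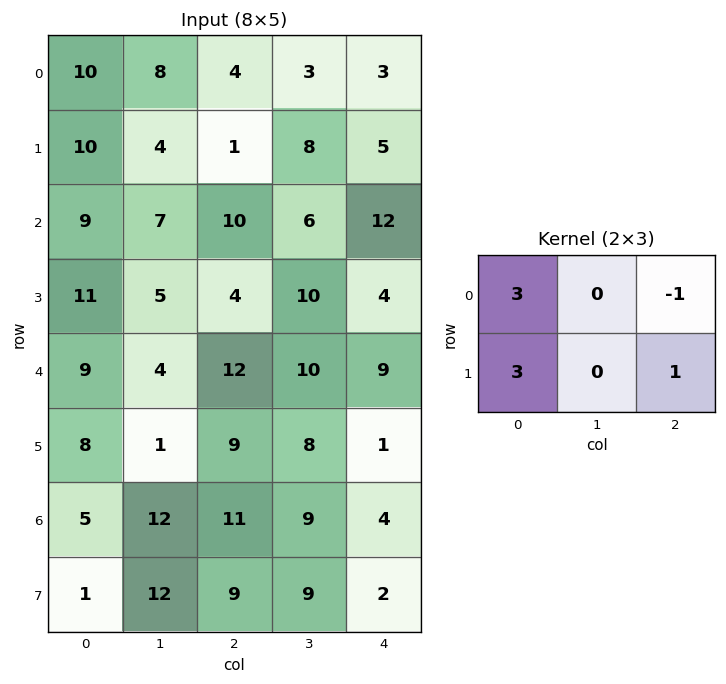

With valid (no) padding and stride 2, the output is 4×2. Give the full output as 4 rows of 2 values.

Output[0,0]: The receptive field on the input at this output position is [10 8 4 / 10 4 1]. Elementwise product with the kernel and sum: 10·3 + 4·-1 + 10·3 + 1·1.

57 17
54 34
48 55
16 58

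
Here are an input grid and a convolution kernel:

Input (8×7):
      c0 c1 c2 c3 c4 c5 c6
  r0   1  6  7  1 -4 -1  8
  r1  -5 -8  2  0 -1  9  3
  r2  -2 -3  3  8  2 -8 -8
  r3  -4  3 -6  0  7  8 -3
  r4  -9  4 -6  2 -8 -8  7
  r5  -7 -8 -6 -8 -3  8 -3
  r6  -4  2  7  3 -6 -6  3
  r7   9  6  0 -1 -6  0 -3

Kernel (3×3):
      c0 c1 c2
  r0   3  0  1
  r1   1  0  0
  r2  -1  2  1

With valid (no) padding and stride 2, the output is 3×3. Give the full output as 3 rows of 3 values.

4 34 -31
4 7 4
-25 -39 -23

Output[0,0]: The receptive field on the input at this output position is [1 6 7 / -5 -8 2 / -2 -3 3]. Elementwise product with the kernel and sum: 1·3 + 7·1 + -5·1 + -2·-1 + -3·2 + 3·1.
Output[0,1]: The receptive field on the input at this output position is [7 1 -4 / 2 0 -1 / 3 8 2]. Elementwise product with the kernel and sum: 7·3 + -4·1 + 2·1 + 3·-1 + 8·2 + 2·1.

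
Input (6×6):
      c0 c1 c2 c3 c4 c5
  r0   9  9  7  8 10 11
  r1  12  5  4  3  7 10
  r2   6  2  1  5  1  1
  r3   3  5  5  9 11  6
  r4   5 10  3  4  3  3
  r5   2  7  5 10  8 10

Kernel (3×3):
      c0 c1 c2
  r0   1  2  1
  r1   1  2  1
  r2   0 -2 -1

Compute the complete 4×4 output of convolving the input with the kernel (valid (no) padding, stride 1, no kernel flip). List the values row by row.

55 40 39 63
22 6 0 7
6 23 35 36
27 24 20 24

Output[0,0]: The receptive field on the input at this output position is [9 9 7 / 12 5 4 / 6 2 1]. Elementwise product with the kernel and sum: 9·1 + 9·2 + 7·1 + 12·1 + 5·2 + 4·1 + 2·-2 + 1·-1.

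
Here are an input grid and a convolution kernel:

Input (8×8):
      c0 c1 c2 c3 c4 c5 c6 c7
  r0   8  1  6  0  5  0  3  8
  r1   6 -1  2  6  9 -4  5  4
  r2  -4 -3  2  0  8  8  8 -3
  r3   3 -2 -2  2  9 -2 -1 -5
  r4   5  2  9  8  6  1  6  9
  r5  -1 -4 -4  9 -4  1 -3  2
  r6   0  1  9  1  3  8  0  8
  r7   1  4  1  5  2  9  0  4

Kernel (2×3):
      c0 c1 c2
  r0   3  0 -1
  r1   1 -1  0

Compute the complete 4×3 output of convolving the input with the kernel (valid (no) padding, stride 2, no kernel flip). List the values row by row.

Output[0,0]: The receptive field on the input at this output position is [8 1 6 / 6 -1 2]. Elementwise product with the kernel and sum: 8·3 + 6·-1 + 6·1 + -1·-1.

25 9 25
-9 -6 27
9 8 7
-12 20 2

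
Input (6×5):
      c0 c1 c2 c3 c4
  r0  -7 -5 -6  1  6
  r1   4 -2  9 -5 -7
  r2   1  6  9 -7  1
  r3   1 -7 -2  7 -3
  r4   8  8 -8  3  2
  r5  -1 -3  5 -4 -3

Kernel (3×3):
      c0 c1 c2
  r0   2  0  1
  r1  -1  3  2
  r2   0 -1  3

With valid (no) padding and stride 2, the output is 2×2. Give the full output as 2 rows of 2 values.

Output[0,0]: The receptive field on the input at this output position is [-7 -5 -6 / 4 -2 9 / 1 6 9]. Elementwise product with the kernel and sum: -7·2 + -6·1 + 4·-1 + -2·3 + 9·2 + 6·-1 + 9·3.
Output[0,1]: The receptive field on the input at this output position is [-6 1 6 / 9 -5 -7 / 9 -7 1]. Elementwise product with the kernel and sum: -6·2 + 6·1 + 9·-1 + -5·3 + -7·2 + -7·-1 + 1·3.

9 -34
-47 39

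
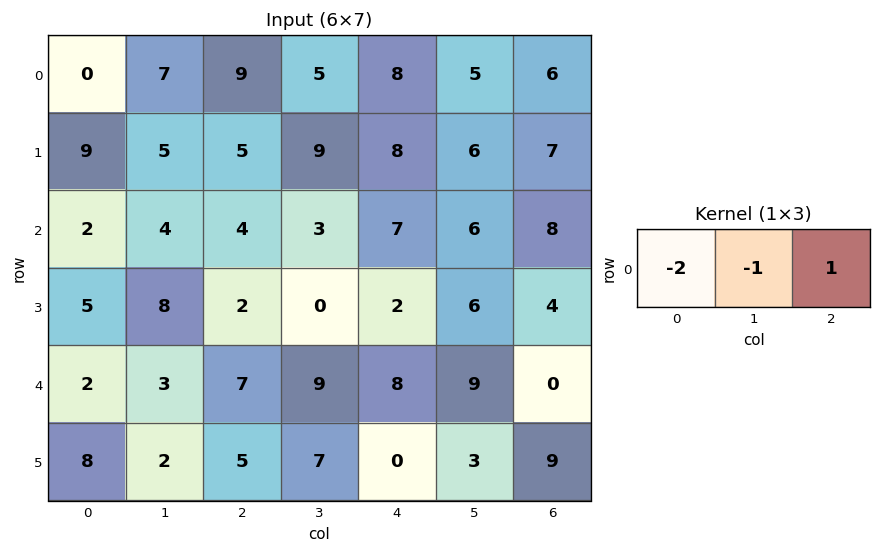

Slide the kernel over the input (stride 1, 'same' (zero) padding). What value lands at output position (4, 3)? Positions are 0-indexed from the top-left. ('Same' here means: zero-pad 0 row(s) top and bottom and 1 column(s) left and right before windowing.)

The receptive field on the zero-padded input at this output position is [7 9 8]. Elementwise product with the kernel and sum: 7·-2 + 9·-1 + 8·1.

-15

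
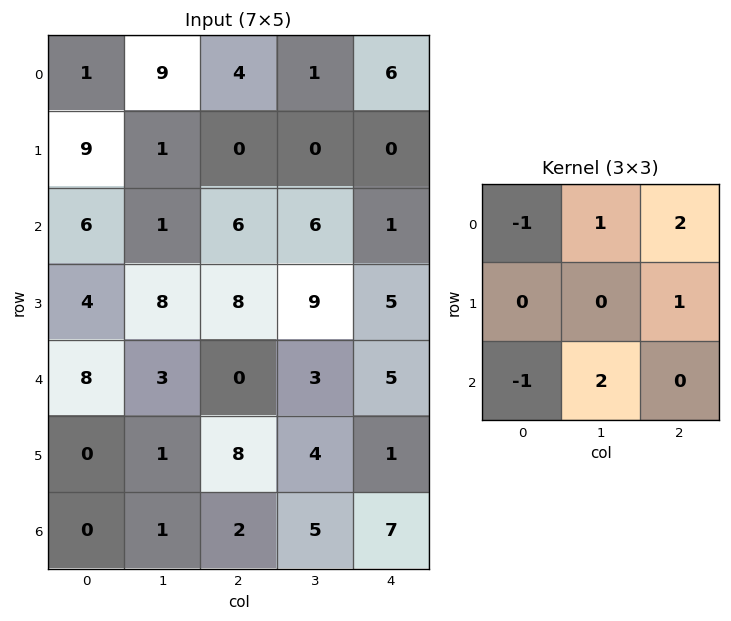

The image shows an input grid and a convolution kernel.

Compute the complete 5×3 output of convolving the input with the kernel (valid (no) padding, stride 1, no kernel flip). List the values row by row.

12 8 15
10 13 11
13 23 13
22 36 16
5 10 22

Output[0,0]: The receptive field on the input at this output position is [1 9 4 / 9 1 0 / 6 1 6]. Elementwise product with the kernel and sum: 1·-1 + 9·1 + 4·2 + 0·1 + 6·-1 + 1·2.
Output[0,1]: The receptive field on the input at this output position is [9 4 1 / 1 0 0 / 1 6 6]. Elementwise product with the kernel and sum: 9·-1 + 4·1 + 1·2 + 0·1 + 1·-1 + 6·2.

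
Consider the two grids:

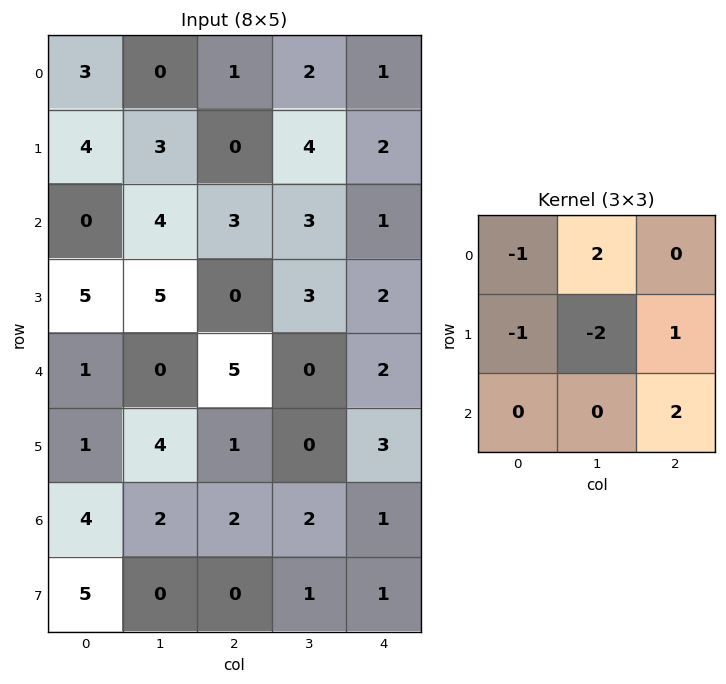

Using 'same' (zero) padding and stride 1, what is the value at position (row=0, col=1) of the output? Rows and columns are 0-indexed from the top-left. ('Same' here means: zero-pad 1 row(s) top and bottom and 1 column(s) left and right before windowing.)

-2

The receptive field on the zero-padded input at this output position is [0 0 0 / 3 0 1 / 4 3 0]. Elementwise product with the kernel and sum: 0·-1 + 0·2 + 3·-1 + 0·-2 + 1·1 + 0·2.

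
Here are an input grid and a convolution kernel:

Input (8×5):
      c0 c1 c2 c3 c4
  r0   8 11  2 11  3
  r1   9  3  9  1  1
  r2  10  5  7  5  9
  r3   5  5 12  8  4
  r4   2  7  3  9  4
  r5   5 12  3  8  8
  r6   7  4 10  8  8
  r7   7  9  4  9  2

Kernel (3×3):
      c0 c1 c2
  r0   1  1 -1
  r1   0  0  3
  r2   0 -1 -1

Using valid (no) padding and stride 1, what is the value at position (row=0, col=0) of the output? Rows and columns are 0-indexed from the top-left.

The receptive field on the input at this output position is [8 11 2 / 9 3 9 / 10 5 7]. Elementwise product with the kernel and sum: 8·1 + 11·1 + 2·-1 + 9·3 + 5·-1 + 7·-1.

32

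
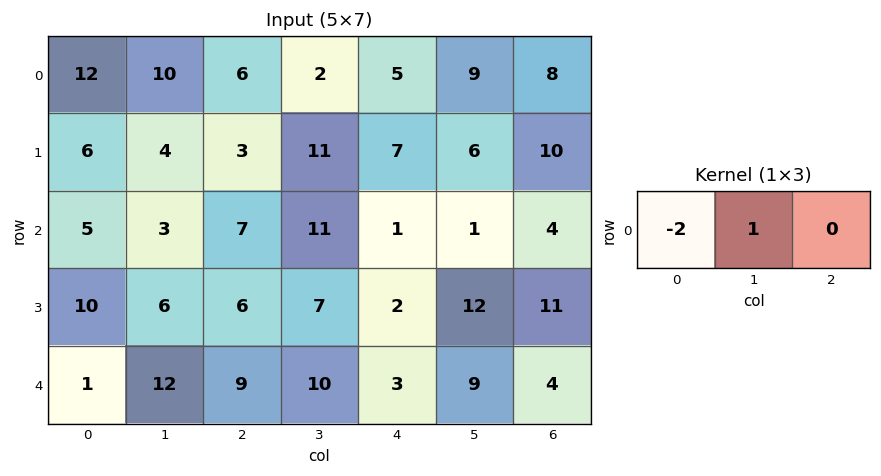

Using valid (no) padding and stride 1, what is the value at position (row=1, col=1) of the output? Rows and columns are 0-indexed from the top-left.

-5

The receptive field on the input at this output position is [4 3 11]. Elementwise product with the kernel and sum: 4·-2 + 3·1.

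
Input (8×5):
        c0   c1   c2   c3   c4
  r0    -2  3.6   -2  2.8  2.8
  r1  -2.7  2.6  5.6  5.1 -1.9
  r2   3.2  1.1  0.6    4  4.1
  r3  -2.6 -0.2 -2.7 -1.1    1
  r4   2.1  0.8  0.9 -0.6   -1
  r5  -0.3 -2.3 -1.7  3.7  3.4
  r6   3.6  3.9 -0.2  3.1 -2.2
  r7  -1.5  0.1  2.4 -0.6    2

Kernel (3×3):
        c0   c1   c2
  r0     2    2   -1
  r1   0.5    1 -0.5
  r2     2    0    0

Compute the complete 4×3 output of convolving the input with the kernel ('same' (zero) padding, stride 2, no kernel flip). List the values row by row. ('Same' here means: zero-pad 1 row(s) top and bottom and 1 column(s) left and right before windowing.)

Output[0,0]: The receptive field on the zero-padded input at this output position is [0 0 0 / 0 -2 3.6 / 0 -2.7 2.6]. Elementwise product with the kernel and sum: 0·2 + 0·2 + 0·-1 + 0·0.5 + -2·1 + 3.6·-0.5 + 0·2.
Output[0,1]: The receptive field on the zero-padded input at this output position is [0 0 0 / 3.6 -2 2.8 / 2.6 5.6 5.1]. Elementwise product with the kernel and sum: 0·2 + 0·2 + 0·-1 + 3.6·0.5 + -2·1 + 2.8·-0.5 + 2.6·2.

-3.8 3.6 14.4
-5.35 10.05 10.3
-3.3 -7.7 5.9
3.35 -11.3 12.35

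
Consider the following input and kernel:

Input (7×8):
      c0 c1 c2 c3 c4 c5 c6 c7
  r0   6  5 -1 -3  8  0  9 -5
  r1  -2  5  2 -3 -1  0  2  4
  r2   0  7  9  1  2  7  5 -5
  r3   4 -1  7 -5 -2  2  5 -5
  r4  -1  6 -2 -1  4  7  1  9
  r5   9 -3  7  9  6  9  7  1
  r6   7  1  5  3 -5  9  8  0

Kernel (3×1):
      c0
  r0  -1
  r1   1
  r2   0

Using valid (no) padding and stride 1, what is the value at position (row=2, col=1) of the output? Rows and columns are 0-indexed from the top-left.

The receptive field on the input at this output position is [7 / -1 / 6]. Elementwise product with the kernel and sum: 7·-1 + -1·1.

-8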